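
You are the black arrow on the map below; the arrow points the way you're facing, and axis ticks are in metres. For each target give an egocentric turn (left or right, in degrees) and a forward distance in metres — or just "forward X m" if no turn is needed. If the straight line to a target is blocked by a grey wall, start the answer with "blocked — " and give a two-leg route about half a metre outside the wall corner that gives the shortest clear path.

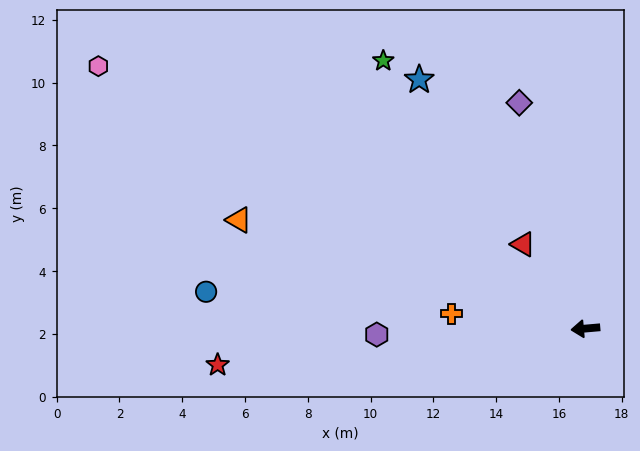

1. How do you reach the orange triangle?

turn right 22°, forward 11.6 m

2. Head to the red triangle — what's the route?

turn right 58°, forward 3.3 m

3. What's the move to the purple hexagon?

turn right 3°, forward 6.6 m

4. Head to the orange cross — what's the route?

turn right 11°, forward 4.3 m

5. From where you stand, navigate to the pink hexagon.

turn right 33°, forward 17.6 m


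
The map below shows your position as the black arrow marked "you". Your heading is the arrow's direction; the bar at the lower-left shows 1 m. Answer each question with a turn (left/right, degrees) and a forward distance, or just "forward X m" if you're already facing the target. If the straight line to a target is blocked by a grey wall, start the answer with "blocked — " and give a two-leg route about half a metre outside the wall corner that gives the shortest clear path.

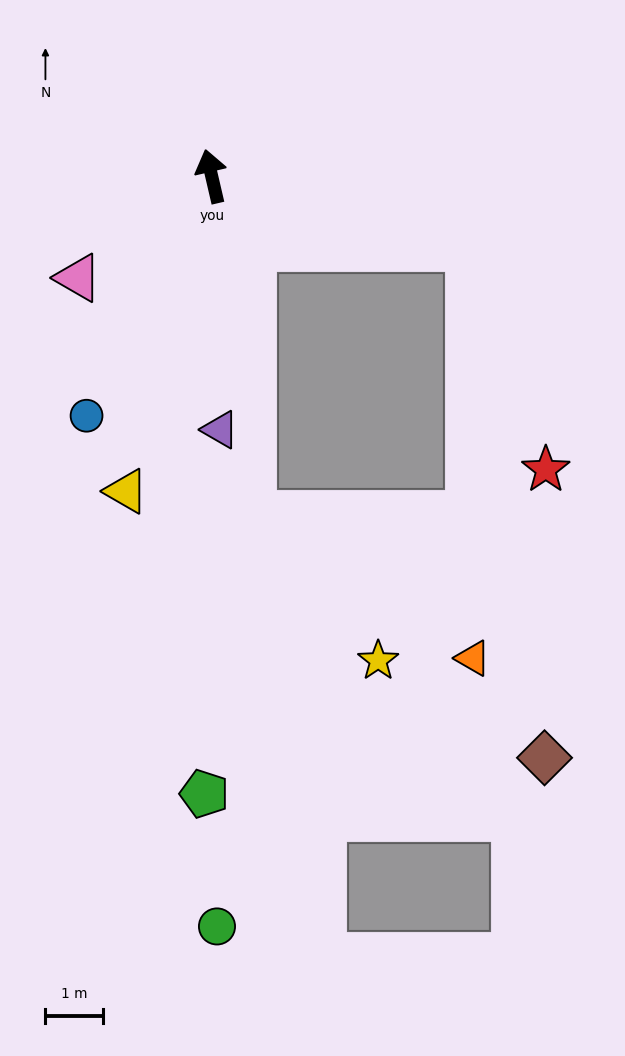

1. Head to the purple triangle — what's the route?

turn left 169°, forward 4.4 m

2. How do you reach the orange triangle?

blocked — turn right 119°, forward 4.7 m, then turn right 74°, forward 7.2 m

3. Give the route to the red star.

blocked — turn right 119°, forward 4.7 m, then turn right 55°, forward 4.1 m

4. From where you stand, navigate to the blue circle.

turn left 139°, forward 4.7 m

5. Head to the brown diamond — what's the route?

blocked — turn right 119°, forward 4.7 m, then turn right 66°, forward 9.0 m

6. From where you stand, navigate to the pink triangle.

turn left 114°, forward 2.9 m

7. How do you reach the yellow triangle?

turn left 152°, forward 5.7 m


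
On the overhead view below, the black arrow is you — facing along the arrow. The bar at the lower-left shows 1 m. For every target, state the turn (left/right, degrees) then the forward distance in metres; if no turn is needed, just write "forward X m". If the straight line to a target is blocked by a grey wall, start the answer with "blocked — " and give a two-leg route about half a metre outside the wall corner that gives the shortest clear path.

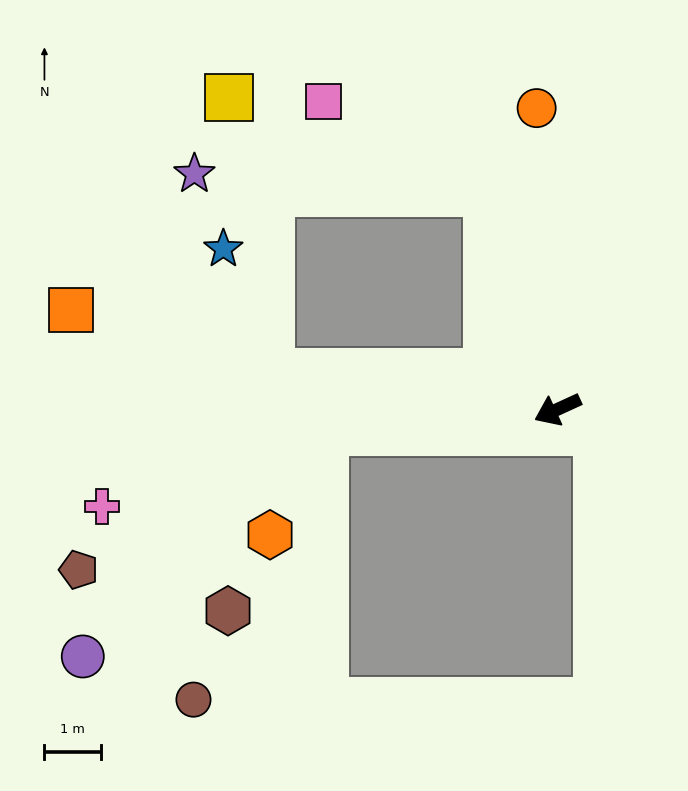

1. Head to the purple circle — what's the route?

blocked — turn right 19°, forward 4.1 m, then turn left 37°, forward 5.8 m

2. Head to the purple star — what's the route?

blocked — turn right 97°, forward 4.0 m, then turn left 69°, forward 5.2 m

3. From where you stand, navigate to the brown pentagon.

blocked — turn right 19°, forward 4.1 m, then turn left 24°, forward 5.0 m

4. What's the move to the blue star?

blocked — turn right 32°, forward 5.1 m, then turn right 62°, forward 2.3 m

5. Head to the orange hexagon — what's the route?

blocked — turn right 19°, forward 4.1 m, then turn left 57°, forward 2.1 m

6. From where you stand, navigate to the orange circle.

turn right 111°, forward 5.3 m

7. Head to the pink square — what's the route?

blocked — turn right 97°, forward 4.0 m, then turn left 43°, forward 3.3 m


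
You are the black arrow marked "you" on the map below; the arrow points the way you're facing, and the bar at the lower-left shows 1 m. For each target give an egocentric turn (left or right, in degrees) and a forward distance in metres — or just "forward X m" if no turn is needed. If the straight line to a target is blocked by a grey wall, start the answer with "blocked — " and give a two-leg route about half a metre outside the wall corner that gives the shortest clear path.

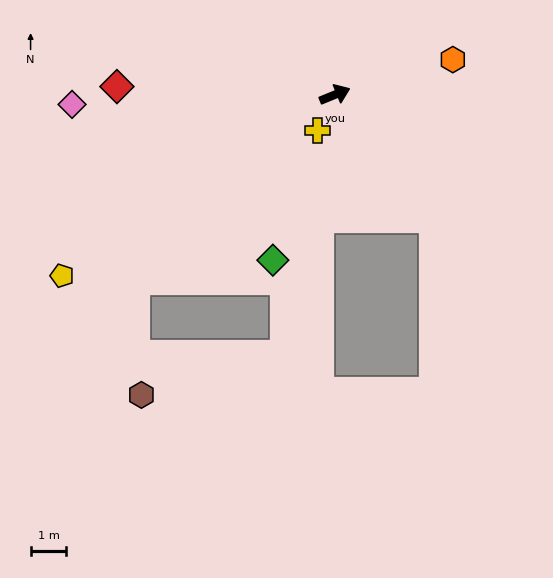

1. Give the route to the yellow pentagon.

turn right 169°, forward 9.2 m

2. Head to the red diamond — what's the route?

turn left 156°, forward 6.1 m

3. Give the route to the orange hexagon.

turn right 6°, forward 3.4 m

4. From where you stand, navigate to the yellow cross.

turn right 138°, forward 1.1 m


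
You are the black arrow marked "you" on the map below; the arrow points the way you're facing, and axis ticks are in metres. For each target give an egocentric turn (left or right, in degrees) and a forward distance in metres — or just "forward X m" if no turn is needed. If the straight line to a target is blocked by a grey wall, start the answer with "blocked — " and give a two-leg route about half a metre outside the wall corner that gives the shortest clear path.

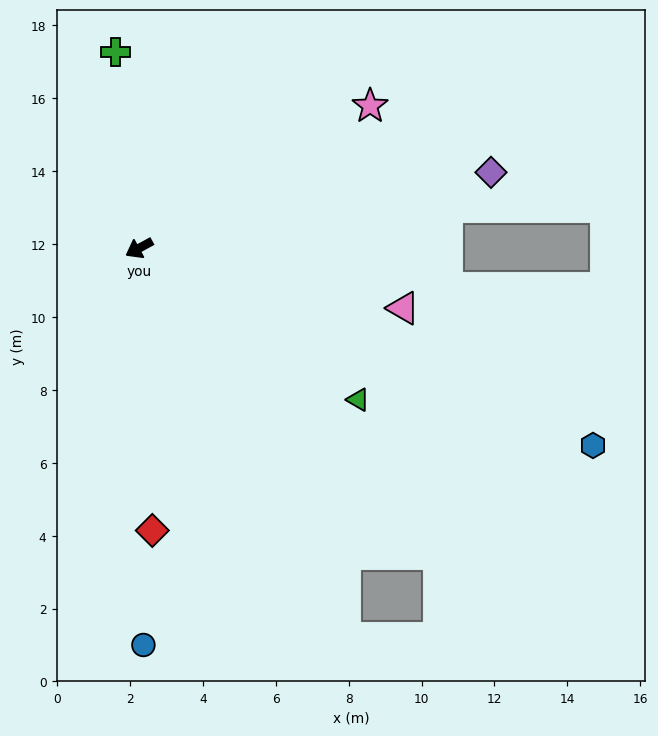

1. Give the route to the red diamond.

turn left 64°, forward 7.8 m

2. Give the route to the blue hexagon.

turn left 128°, forward 13.6 m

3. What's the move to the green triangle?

turn left 117°, forward 7.3 m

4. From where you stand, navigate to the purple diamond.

turn left 163°, forward 9.9 m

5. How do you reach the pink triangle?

turn left 139°, forward 7.4 m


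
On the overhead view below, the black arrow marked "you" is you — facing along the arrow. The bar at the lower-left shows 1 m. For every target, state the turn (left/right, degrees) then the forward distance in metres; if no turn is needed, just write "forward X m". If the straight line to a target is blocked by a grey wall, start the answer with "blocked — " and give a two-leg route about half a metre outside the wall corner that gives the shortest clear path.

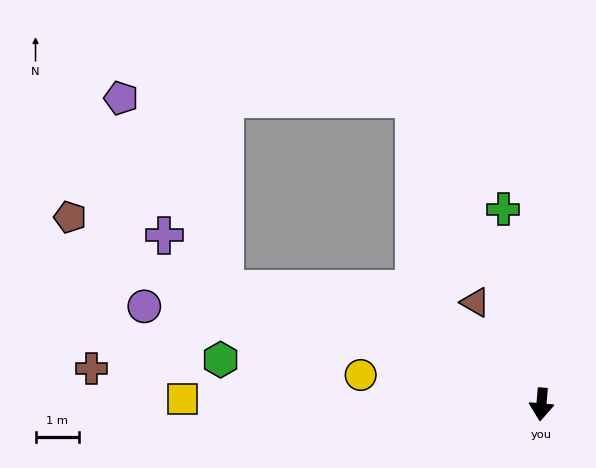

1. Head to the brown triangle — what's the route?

turn right 142°, forward 2.8 m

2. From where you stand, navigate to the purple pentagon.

blocked — turn right 105°, forward 7.7 m, then turn right 41°, forward 4.9 m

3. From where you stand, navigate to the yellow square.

turn right 86°, forward 8.2 m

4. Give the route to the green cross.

turn right 164°, forward 4.5 m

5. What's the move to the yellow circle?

turn right 94°, forward 4.2 m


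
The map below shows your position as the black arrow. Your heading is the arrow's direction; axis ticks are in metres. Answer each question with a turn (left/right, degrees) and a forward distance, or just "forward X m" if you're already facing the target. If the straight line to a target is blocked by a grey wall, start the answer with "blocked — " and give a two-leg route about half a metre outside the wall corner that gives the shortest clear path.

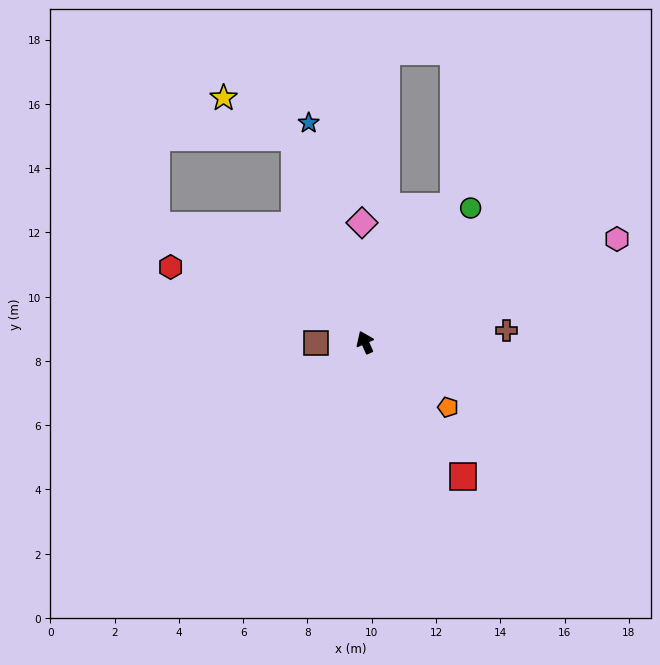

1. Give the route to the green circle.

turn right 62°, forward 5.3 m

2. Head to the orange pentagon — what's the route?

turn right 152°, forward 3.3 m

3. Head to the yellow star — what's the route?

blocked — turn right 5°, forward 6.7 m, then turn left 42°, forward 2.5 m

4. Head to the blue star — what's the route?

turn right 9°, forward 7.0 m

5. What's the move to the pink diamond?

turn right 22°, forward 3.7 m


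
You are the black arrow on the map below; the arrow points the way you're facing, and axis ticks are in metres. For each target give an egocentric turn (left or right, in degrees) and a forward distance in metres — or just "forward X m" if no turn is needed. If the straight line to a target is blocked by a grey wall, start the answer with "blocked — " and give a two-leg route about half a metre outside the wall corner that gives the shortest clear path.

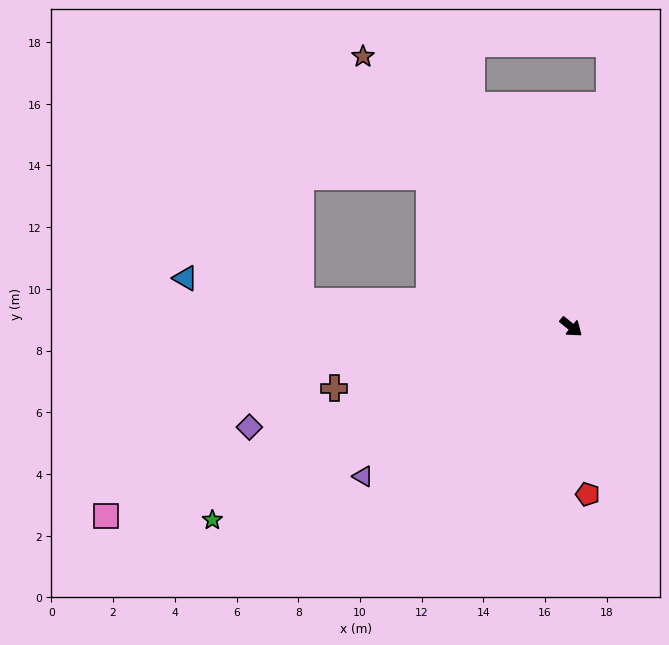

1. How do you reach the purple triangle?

turn right 105°, forward 8.3 m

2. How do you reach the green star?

turn right 113°, forward 13.2 m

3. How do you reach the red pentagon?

turn right 45°, forward 5.5 m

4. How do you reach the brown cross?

turn right 126°, forward 7.9 m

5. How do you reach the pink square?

turn right 119°, forward 16.3 m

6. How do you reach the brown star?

turn left 167°, forward 11.1 m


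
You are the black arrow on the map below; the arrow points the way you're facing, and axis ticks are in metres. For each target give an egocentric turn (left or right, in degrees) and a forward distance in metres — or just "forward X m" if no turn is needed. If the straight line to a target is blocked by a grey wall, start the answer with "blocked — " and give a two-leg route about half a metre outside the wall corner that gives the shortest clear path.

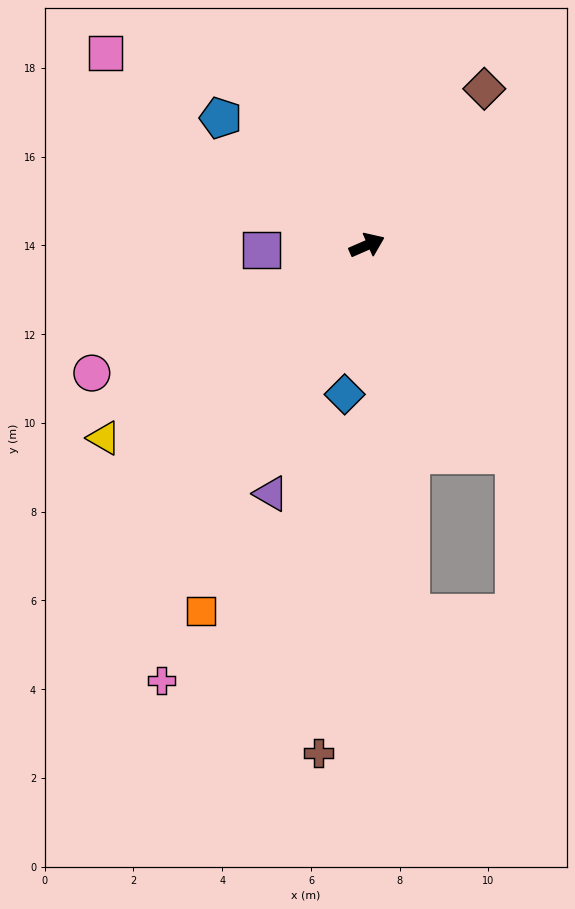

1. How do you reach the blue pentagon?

turn left 115°, forward 4.4 m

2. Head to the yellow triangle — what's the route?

turn right 167°, forward 7.3 m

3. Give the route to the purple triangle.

turn right 135°, forward 6.0 m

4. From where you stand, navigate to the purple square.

turn left 159°, forward 2.4 m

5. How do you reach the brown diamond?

turn left 30°, forward 4.4 m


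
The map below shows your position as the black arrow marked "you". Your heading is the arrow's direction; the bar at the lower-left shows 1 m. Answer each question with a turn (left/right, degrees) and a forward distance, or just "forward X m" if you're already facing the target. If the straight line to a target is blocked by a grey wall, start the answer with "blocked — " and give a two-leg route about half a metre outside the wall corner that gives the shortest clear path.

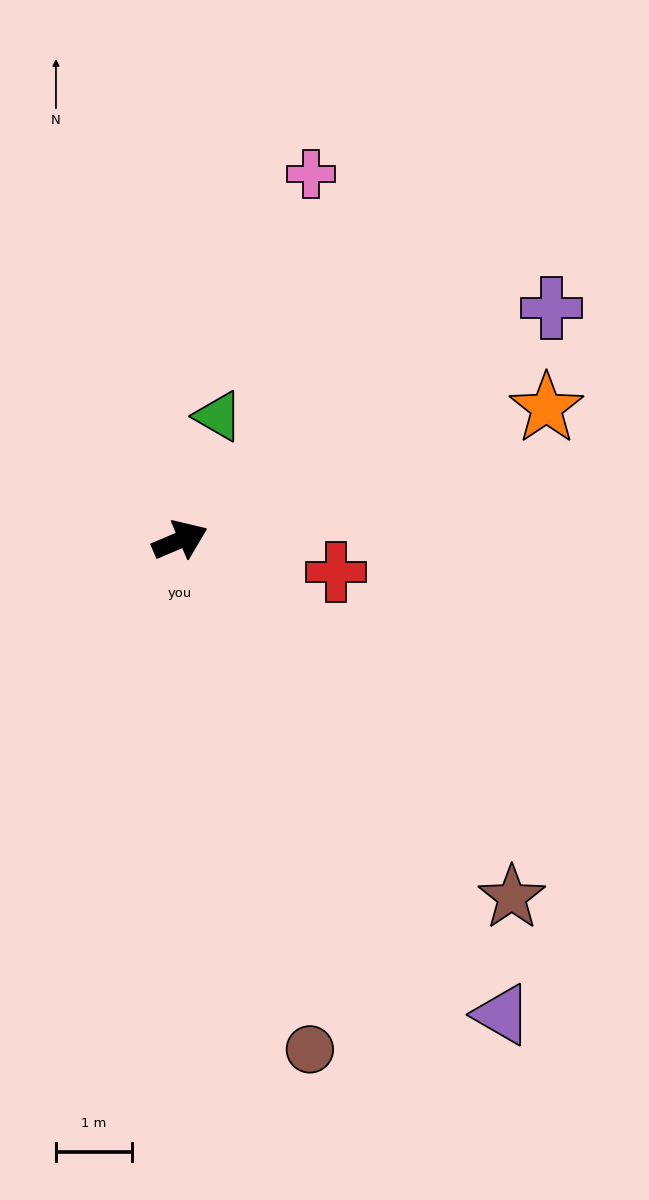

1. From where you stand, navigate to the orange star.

turn right 3°, forward 5.1 m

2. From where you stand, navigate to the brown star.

turn right 70°, forward 6.4 m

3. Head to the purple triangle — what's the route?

turn right 79°, forward 7.6 m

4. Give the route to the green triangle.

turn left 50°, forward 1.7 m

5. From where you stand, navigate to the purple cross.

turn left 9°, forward 5.8 m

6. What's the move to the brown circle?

turn right 99°, forward 6.9 m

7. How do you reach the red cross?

turn right 35°, forward 2.1 m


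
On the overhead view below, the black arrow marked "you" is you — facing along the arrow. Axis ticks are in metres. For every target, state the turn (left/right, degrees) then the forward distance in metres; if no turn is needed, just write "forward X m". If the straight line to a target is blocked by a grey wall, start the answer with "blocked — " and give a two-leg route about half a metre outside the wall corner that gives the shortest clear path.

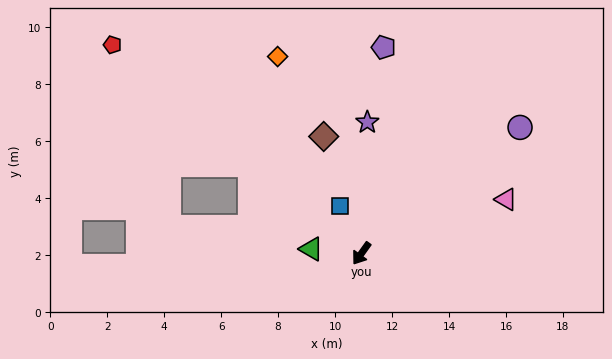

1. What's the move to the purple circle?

turn left 164°, forward 7.1 m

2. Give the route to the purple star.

turn right 147°, forward 4.6 m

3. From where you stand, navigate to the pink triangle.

turn left 146°, forward 5.4 m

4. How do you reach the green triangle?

turn right 59°, forward 1.8 m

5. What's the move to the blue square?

turn right 120°, forward 1.8 m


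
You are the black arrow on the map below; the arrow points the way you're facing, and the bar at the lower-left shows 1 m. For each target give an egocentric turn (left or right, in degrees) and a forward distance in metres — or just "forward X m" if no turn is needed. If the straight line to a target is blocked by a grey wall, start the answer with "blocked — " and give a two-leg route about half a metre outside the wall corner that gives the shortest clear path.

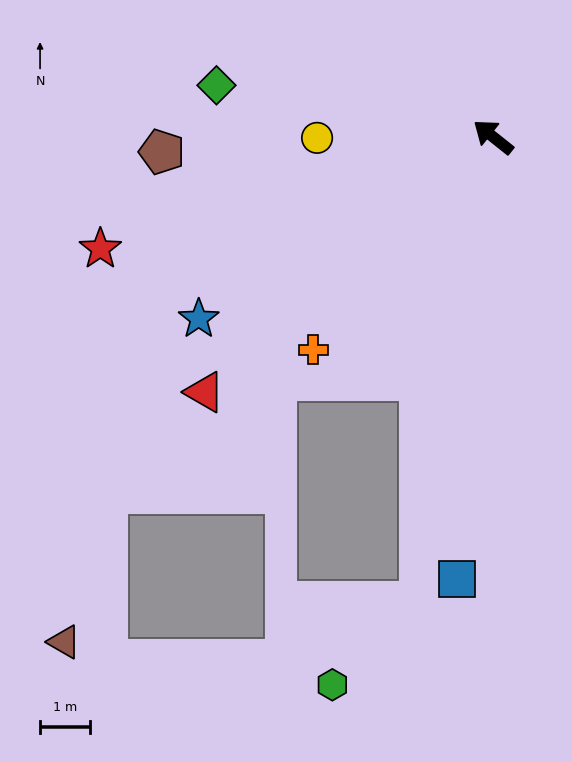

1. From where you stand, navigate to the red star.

turn left 54°, forward 8.2 m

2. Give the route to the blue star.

turn left 70°, forward 6.9 m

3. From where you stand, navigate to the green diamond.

turn left 28°, forward 5.6 m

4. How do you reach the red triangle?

turn left 80°, forward 7.7 m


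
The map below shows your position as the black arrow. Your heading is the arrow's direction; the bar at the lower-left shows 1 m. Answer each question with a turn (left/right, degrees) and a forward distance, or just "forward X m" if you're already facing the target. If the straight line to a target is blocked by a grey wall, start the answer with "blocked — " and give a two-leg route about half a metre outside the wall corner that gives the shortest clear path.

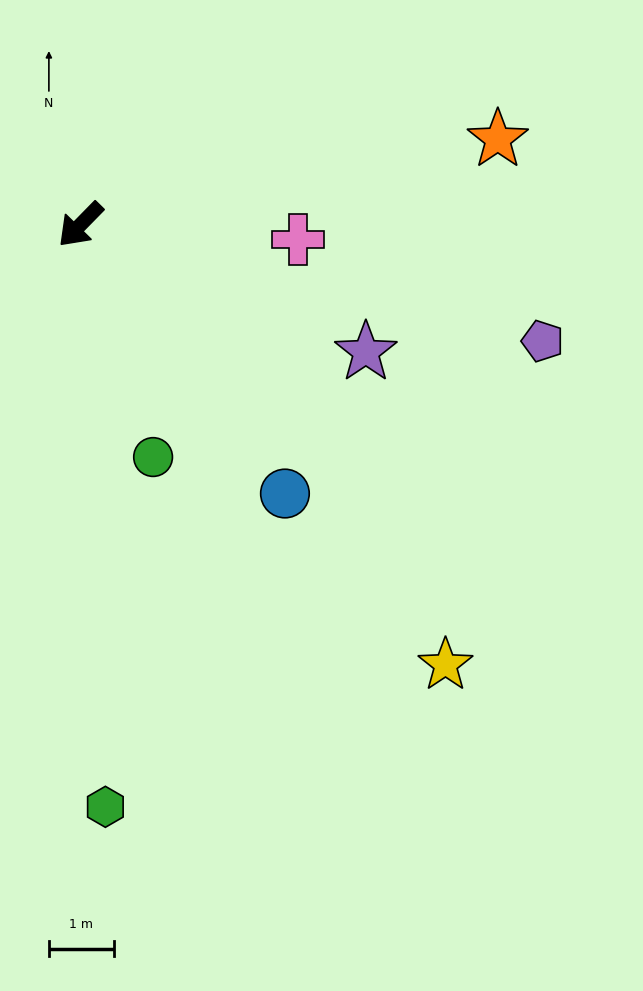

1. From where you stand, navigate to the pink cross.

turn left 131°, forward 3.4 m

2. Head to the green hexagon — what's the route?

turn left 47°, forward 9.0 m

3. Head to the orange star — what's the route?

turn left 146°, forward 6.6 m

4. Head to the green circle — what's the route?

turn left 62°, forward 3.8 m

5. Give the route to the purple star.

turn left 110°, forward 4.8 m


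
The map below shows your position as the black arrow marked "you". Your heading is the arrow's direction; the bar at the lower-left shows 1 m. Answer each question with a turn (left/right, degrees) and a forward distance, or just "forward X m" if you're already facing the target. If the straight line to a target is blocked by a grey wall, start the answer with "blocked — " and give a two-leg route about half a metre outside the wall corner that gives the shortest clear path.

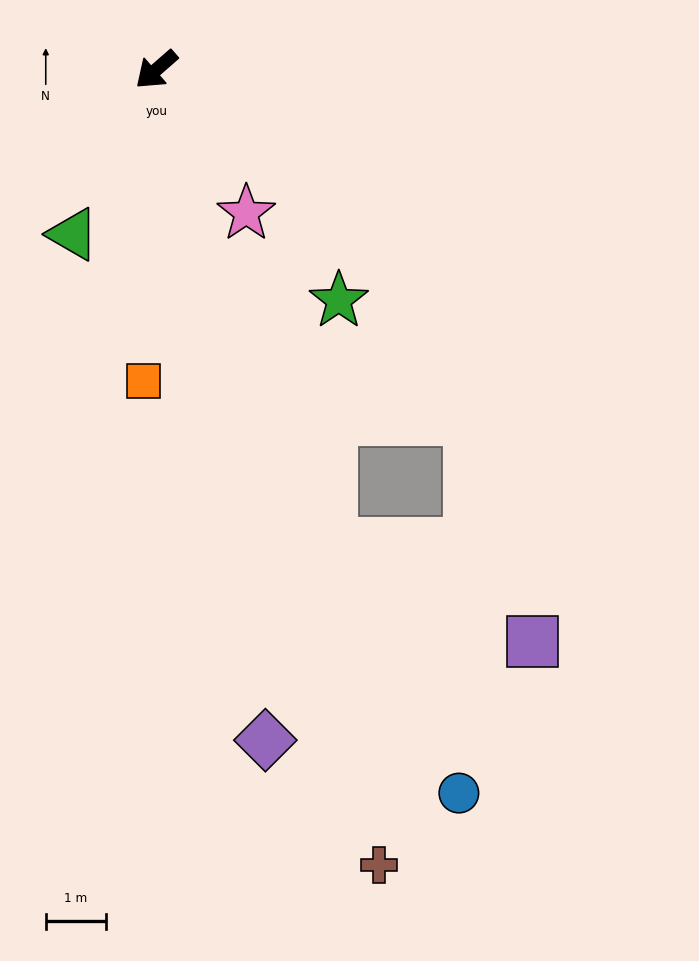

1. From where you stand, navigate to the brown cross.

turn left 64°, forward 13.7 m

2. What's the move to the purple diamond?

turn left 58°, forward 11.3 m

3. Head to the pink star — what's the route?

turn left 81°, forward 2.8 m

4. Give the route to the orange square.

turn left 46°, forward 5.2 m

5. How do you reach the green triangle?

turn left 22°, forward 3.1 m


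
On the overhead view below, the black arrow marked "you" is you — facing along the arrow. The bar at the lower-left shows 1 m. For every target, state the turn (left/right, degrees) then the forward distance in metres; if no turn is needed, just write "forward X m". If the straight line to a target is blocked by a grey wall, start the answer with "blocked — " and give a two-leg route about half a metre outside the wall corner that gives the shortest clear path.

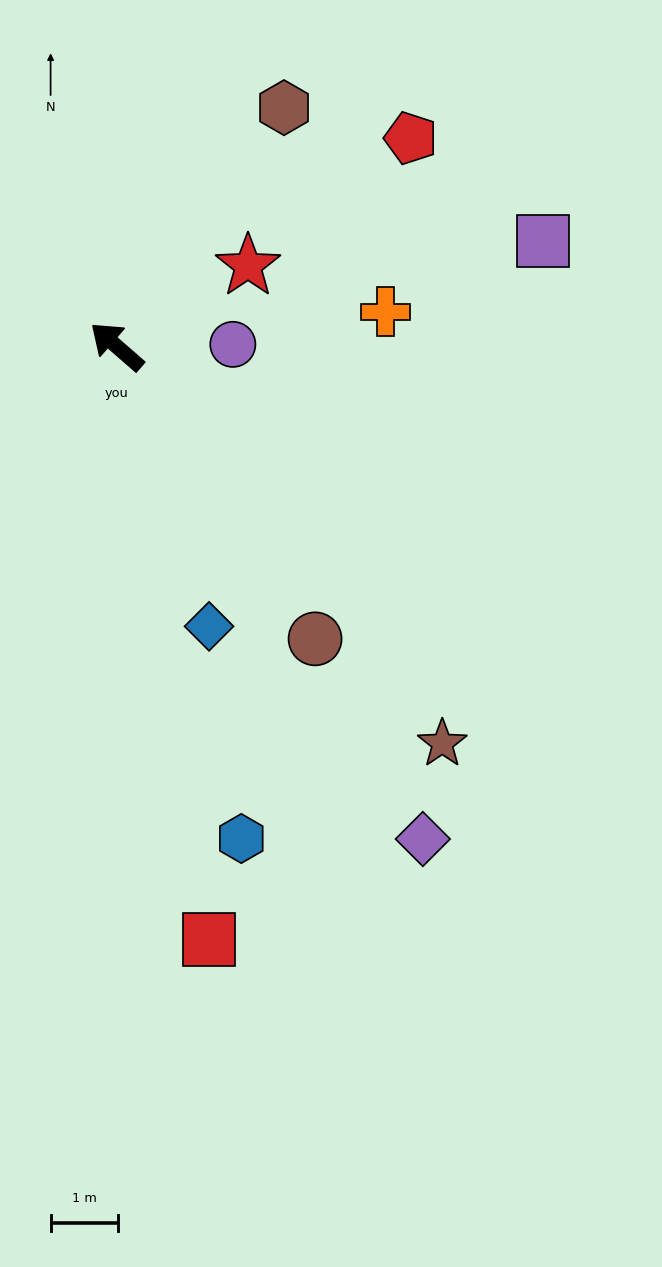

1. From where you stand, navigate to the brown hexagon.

turn right 84°, forward 4.3 m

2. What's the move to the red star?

turn right 107°, forward 2.3 m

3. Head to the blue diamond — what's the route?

turn left 149°, forward 4.4 m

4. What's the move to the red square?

turn left 140°, forward 8.9 m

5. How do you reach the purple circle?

turn right 138°, forward 1.7 m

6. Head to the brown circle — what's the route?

turn left 165°, forward 5.3 m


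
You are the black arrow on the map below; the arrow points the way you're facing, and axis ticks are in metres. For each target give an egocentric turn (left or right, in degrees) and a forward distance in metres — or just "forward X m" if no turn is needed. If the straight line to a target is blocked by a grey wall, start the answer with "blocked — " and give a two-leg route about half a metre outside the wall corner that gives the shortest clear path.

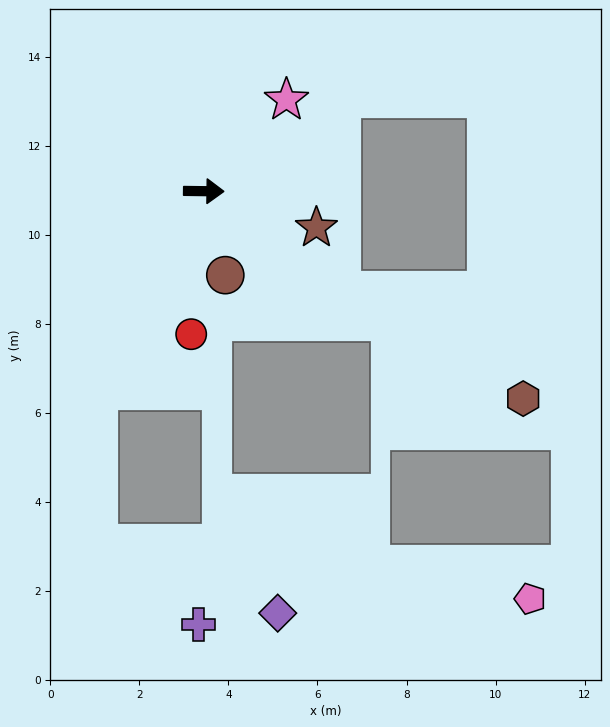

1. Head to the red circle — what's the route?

turn right 94°, forward 3.2 m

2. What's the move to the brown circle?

turn right 75°, forward 1.9 m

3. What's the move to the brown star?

turn right 17°, forward 2.7 m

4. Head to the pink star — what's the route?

turn left 49°, forward 2.8 m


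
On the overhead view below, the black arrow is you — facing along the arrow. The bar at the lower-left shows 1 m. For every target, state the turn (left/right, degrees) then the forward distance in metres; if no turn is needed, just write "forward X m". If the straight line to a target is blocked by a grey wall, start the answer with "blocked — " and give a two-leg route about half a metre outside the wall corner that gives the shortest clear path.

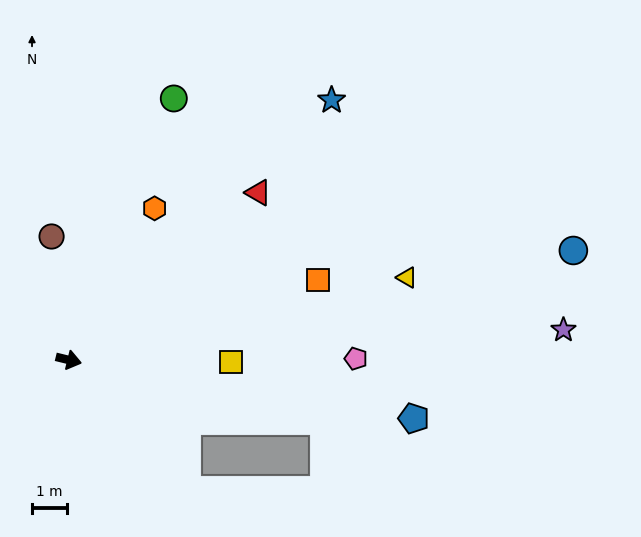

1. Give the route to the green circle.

turn left 82°, forward 8.0 m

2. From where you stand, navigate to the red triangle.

turn left 55°, forward 7.2 m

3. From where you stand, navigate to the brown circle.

turn left 112°, forward 3.6 m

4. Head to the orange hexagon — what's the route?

turn left 74°, forward 5.0 m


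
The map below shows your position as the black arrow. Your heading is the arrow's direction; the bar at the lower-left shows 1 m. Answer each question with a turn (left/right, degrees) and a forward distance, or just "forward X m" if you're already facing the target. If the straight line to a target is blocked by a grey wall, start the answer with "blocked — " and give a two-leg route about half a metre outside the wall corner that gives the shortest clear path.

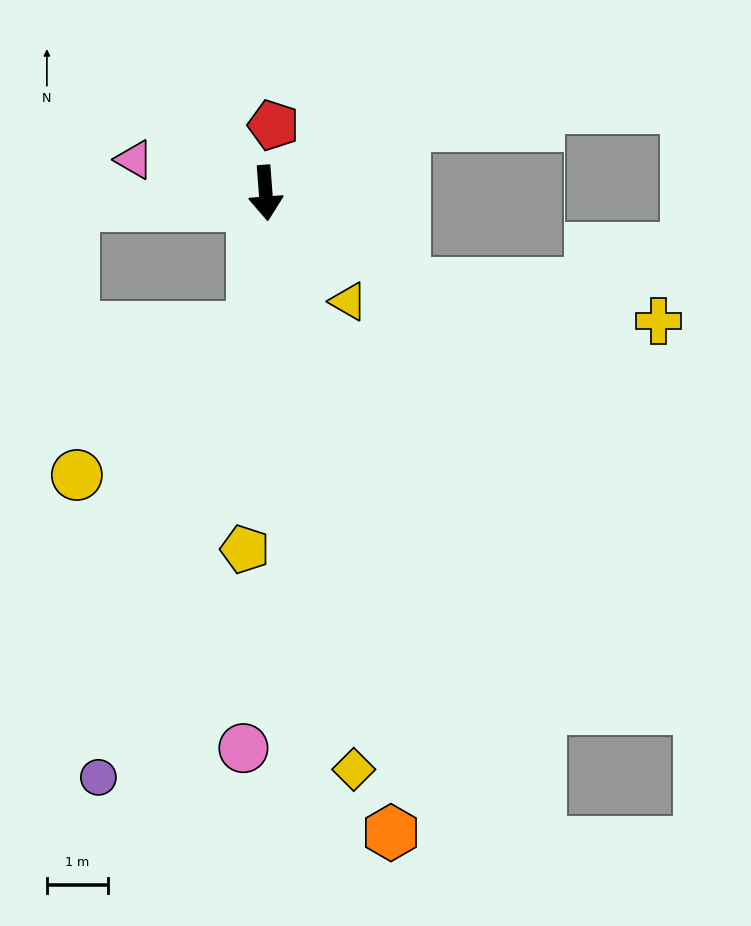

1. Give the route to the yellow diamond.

turn left 4°, forward 9.5 m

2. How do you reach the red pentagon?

turn left 169°, forward 1.1 m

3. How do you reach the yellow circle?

blocked — turn right 10°, forward 2.2 m, then turn right 44°, forward 3.7 m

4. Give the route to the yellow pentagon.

turn right 8°, forward 5.8 m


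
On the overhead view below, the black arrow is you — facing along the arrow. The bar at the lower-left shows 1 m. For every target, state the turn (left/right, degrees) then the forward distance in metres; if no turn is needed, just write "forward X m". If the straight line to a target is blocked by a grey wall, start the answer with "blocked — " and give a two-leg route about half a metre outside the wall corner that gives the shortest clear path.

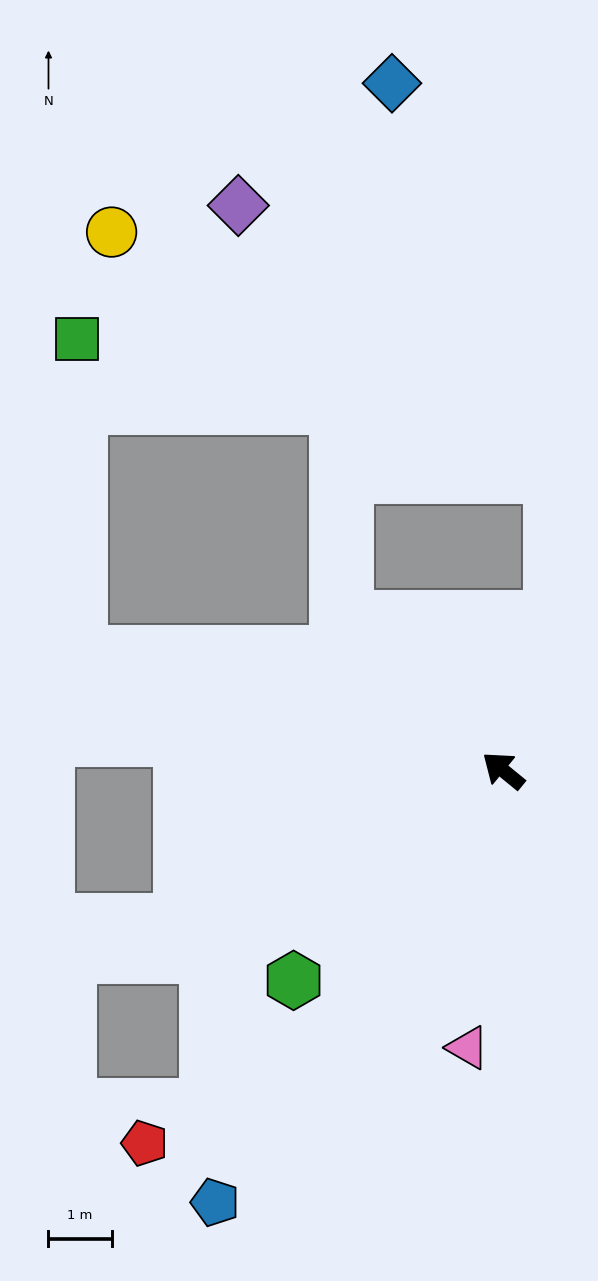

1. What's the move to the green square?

blocked — turn left 24°, forward 6.9 m, then turn right 74°, forward 5.0 m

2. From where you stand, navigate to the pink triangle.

turn left 122°, forward 4.4 m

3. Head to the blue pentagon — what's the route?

turn left 96°, forward 8.2 m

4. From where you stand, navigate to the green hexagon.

turn left 84°, forward 4.7 m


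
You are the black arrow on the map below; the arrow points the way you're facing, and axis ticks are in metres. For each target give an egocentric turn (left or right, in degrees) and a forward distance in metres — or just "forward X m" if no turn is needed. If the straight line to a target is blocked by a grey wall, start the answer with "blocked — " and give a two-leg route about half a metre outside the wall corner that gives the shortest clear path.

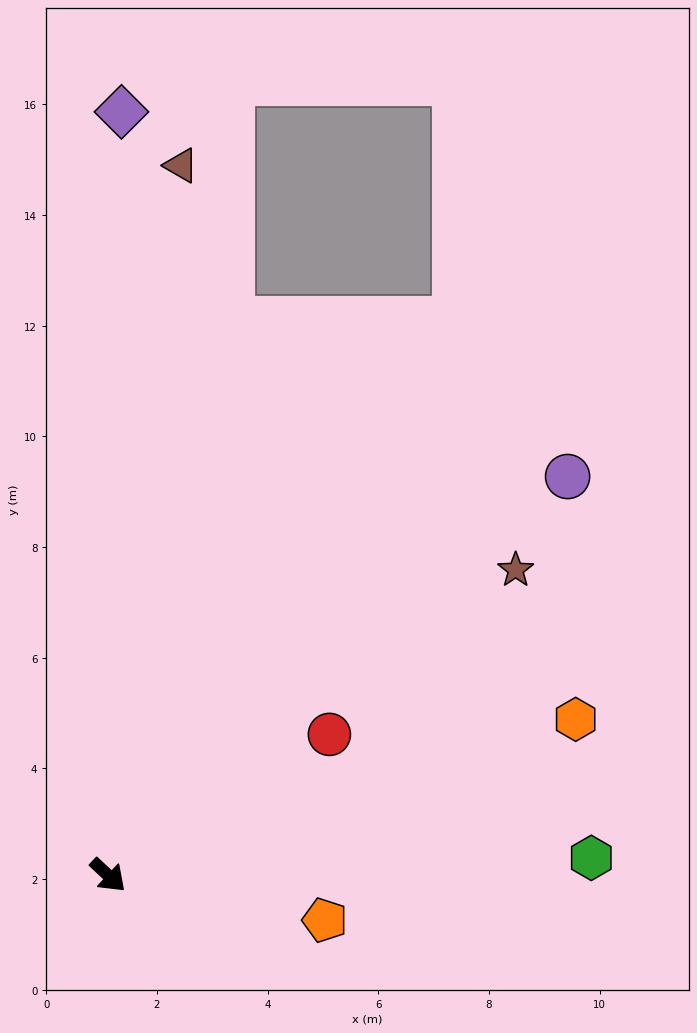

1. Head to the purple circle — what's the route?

turn left 84°, forward 11.0 m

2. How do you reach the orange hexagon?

turn left 62°, forward 8.9 m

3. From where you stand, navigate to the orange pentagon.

turn left 31°, forward 4.0 m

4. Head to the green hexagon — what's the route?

turn left 45°, forward 8.7 m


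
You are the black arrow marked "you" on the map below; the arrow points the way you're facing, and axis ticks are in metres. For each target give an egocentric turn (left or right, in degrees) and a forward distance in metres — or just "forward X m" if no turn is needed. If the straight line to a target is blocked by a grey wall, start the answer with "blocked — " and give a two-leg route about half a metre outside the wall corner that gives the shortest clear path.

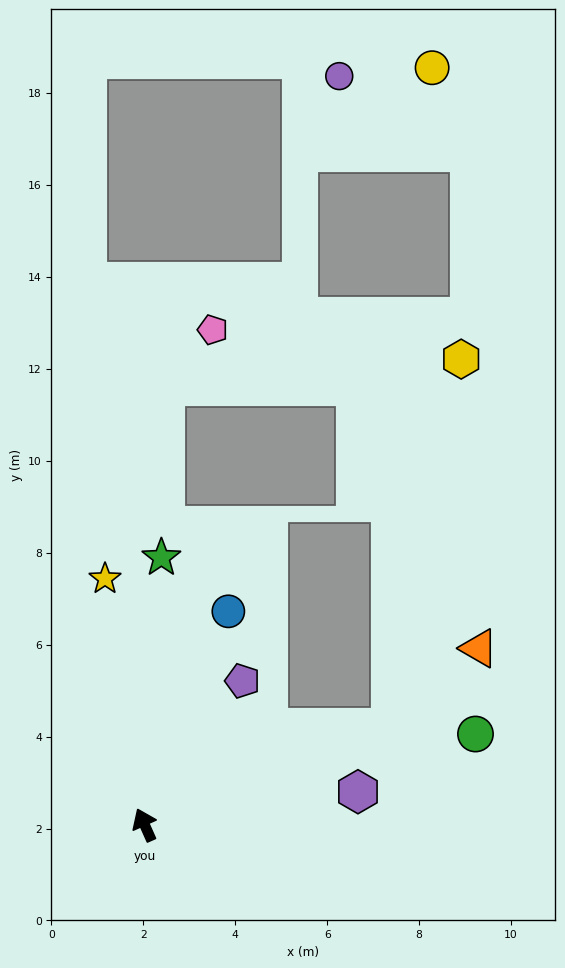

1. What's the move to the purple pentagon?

turn right 58°, forward 3.8 m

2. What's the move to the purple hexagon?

turn right 105°, forward 4.7 m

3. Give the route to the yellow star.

turn right 15°, forward 5.4 m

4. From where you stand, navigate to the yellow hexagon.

blocked — turn right 92°, forward 5.7 m, then turn left 57°, forward 8.2 m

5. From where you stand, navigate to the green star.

turn right 28°, forward 5.8 m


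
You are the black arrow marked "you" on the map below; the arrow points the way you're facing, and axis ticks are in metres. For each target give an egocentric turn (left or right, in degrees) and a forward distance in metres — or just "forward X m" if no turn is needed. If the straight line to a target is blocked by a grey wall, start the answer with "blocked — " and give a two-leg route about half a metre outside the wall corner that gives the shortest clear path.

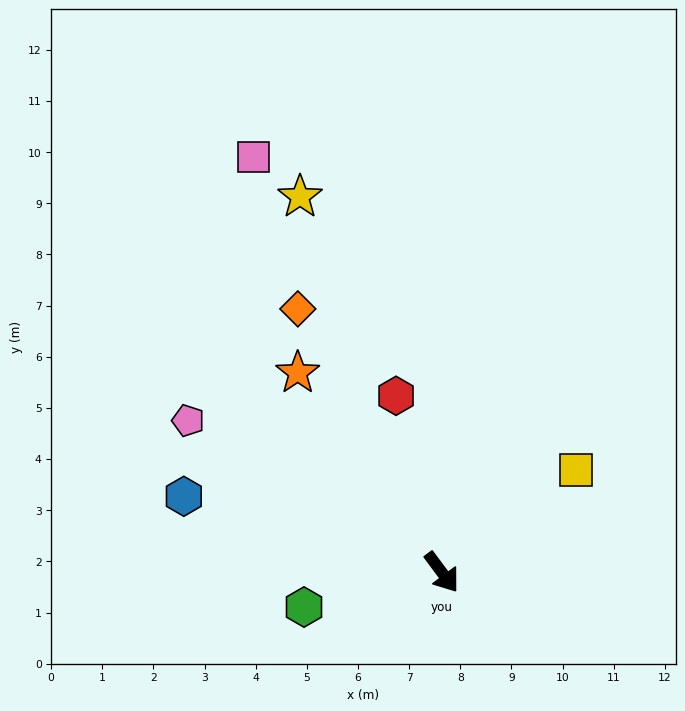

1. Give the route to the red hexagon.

turn left 158°, forward 3.6 m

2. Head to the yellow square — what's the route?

turn left 91°, forward 3.3 m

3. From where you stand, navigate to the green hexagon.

turn right 112°, forward 2.8 m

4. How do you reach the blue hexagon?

turn right 143°, forward 5.3 m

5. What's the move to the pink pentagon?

turn right 158°, forward 5.8 m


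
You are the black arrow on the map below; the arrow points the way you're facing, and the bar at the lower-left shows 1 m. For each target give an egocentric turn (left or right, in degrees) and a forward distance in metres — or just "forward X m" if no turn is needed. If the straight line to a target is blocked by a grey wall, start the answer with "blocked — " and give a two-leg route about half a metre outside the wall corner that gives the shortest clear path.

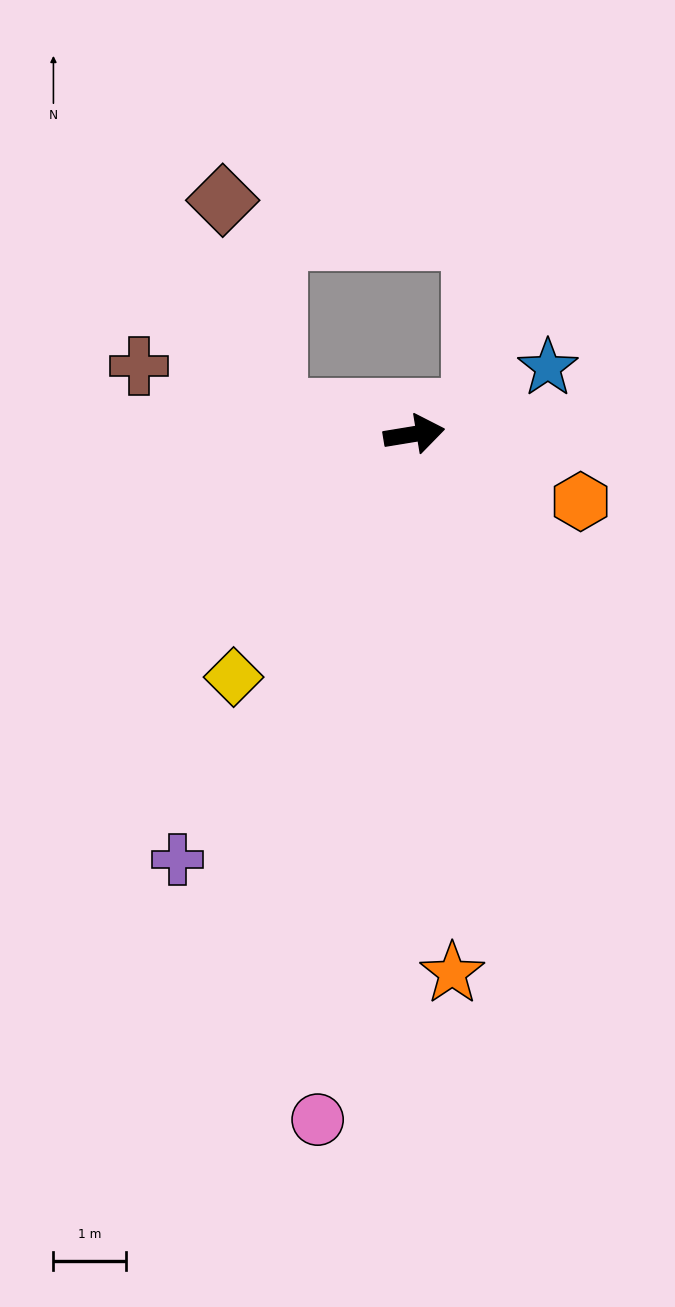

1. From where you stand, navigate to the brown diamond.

blocked — turn left 161°, forward 1.9 m, then turn right 66°, forward 3.0 m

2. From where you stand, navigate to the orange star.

turn right 95°, forward 7.4 m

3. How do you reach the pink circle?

turn right 107°, forward 9.5 m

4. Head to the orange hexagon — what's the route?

turn right 31°, forward 2.5 m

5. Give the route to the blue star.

turn left 17°, forward 2.0 m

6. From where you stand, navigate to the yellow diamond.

turn right 136°, forward 4.2 m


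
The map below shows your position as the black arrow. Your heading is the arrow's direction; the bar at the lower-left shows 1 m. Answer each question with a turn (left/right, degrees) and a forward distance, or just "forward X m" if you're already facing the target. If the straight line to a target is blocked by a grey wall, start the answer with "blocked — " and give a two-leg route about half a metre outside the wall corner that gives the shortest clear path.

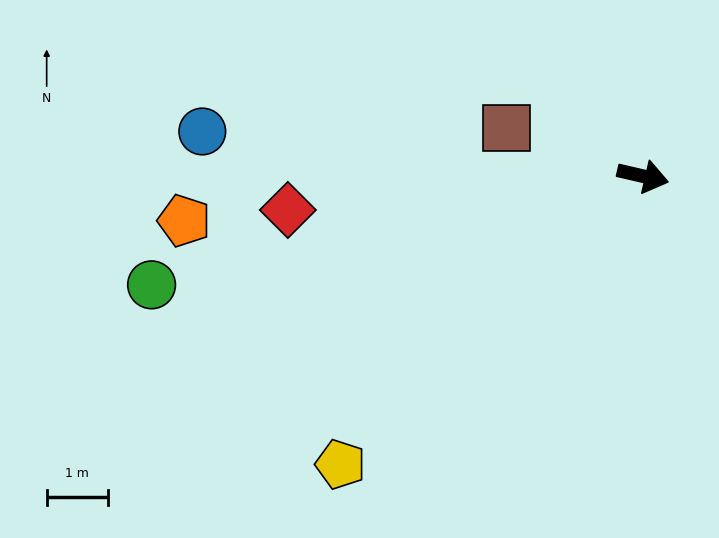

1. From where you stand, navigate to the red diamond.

turn right 162°, forward 5.8 m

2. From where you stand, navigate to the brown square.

turn left 174°, forward 2.4 m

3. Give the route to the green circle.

turn right 154°, forward 8.2 m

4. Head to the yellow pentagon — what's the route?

turn right 123°, forward 6.8 m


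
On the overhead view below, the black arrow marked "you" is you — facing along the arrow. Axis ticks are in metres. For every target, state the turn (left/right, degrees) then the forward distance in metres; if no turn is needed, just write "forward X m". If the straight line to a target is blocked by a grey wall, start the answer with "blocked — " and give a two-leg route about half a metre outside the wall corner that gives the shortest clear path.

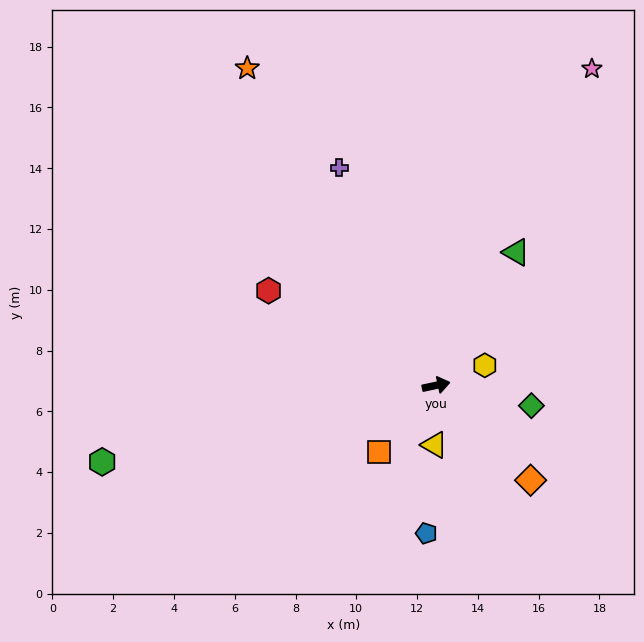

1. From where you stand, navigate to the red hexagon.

turn left 138°, forward 6.3 m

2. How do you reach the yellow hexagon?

turn left 10°, forward 1.7 m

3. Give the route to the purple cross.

turn left 102°, forward 7.8 m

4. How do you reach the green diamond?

turn right 24°, forward 3.2 m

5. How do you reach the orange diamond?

turn right 57°, forward 4.4 m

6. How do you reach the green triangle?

turn left 47°, forward 5.1 m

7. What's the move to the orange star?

turn left 109°, forward 12.1 m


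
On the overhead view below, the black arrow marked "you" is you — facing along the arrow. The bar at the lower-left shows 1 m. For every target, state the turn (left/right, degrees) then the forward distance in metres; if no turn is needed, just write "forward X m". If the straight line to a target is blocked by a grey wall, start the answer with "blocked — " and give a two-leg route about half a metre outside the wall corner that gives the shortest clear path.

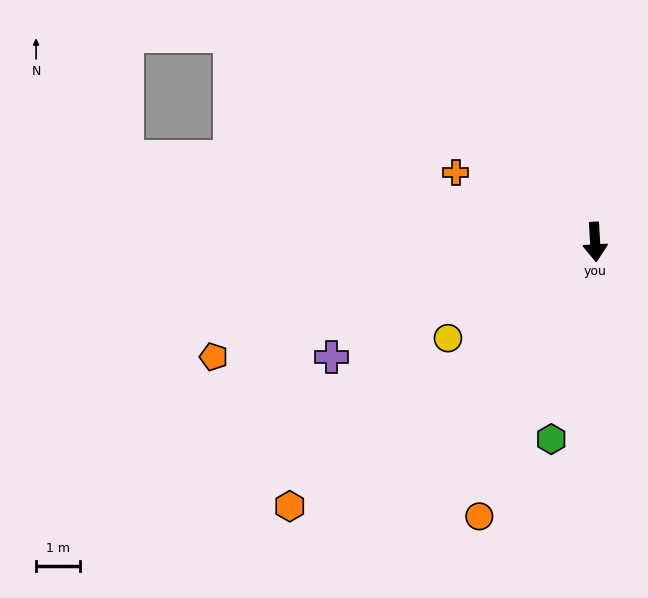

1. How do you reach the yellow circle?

turn right 60°, forward 4.0 m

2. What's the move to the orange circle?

turn right 26°, forward 6.8 m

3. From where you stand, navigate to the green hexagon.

turn right 16°, forward 4.6 m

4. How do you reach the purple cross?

turn right 70°, forward 6.6 m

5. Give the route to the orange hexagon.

turn right 52°, forward 9.3 m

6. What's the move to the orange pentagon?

turn right 77°, forward 9.2 m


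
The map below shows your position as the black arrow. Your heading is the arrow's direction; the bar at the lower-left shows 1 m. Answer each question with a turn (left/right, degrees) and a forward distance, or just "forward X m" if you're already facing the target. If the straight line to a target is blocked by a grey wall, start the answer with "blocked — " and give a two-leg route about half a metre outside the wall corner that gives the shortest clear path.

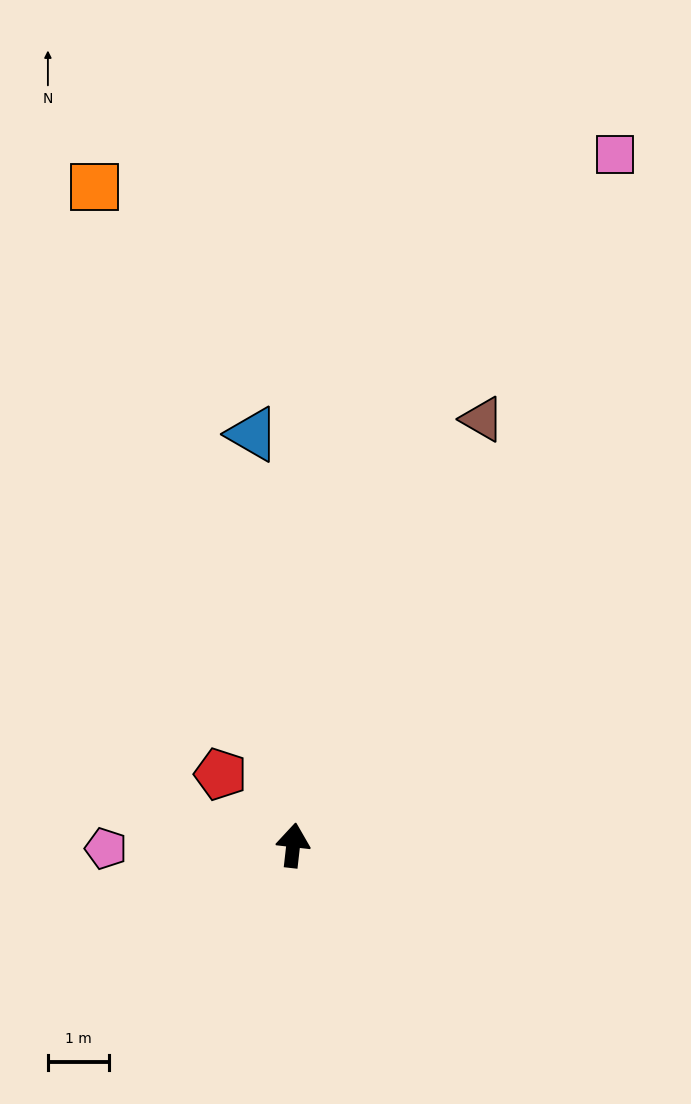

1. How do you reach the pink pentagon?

turn left 97°, forward 3.1 m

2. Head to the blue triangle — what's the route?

turn left 12°, forward 6.7 m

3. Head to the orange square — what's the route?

turn left 23°, forward 11.2 m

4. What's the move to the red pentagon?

turn left 52°, forward 1.7 m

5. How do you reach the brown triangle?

turn right 17°, forward 7.6 m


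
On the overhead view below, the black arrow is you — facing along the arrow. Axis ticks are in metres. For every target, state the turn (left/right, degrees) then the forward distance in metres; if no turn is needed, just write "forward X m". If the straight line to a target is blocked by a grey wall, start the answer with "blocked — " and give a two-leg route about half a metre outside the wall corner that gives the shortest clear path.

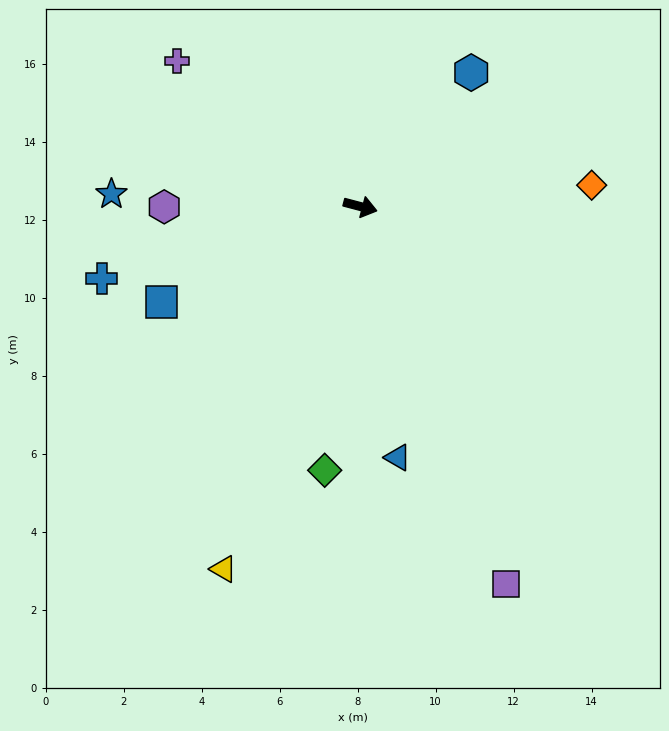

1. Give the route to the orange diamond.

turn left 20°, forward 6.0 m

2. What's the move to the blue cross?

turn right 150°, forward 6.9 m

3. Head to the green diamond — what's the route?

turn right 83°, forward 6.8 m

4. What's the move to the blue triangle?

turn right 67°, forward 6.5 m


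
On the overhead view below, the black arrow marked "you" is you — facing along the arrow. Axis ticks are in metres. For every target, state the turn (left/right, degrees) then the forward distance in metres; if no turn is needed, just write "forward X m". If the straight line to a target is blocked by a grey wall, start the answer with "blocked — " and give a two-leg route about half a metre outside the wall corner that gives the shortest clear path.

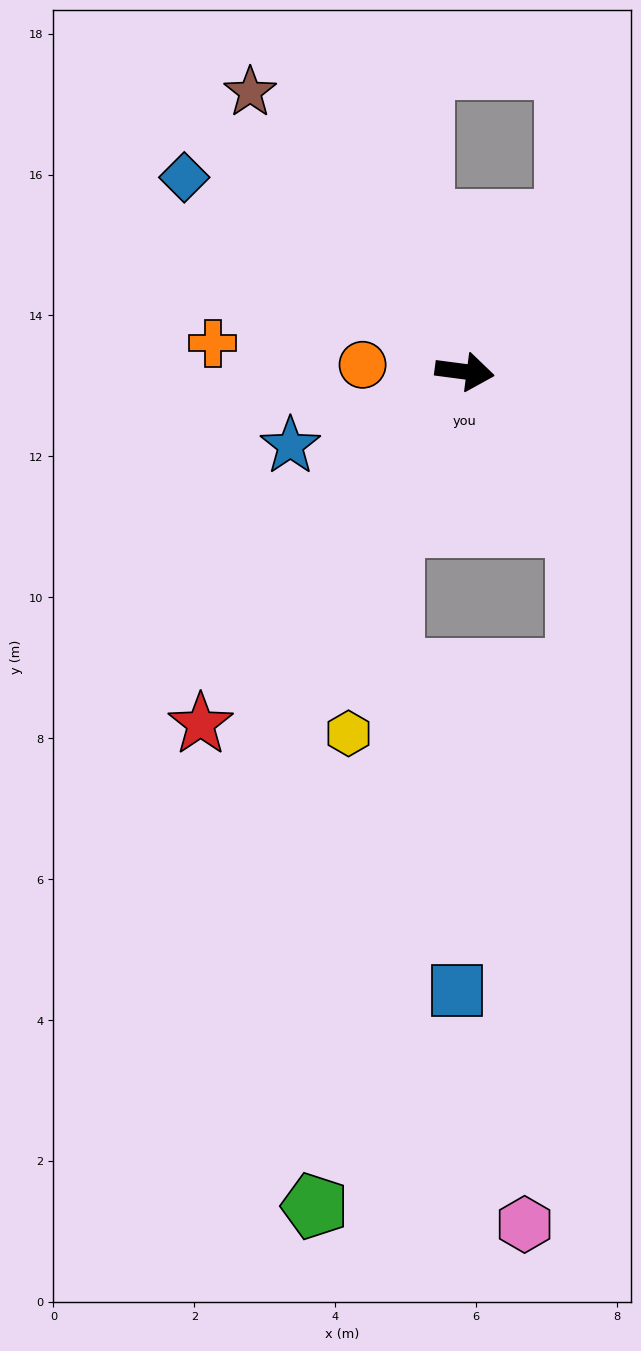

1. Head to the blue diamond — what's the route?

turn left 153°, forward 4.8 m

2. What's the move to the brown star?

turn left 135°, forward 5.0 m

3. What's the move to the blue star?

turn right 149°, forward 2.7 m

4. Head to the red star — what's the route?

turn right 119°, forward 6.2 m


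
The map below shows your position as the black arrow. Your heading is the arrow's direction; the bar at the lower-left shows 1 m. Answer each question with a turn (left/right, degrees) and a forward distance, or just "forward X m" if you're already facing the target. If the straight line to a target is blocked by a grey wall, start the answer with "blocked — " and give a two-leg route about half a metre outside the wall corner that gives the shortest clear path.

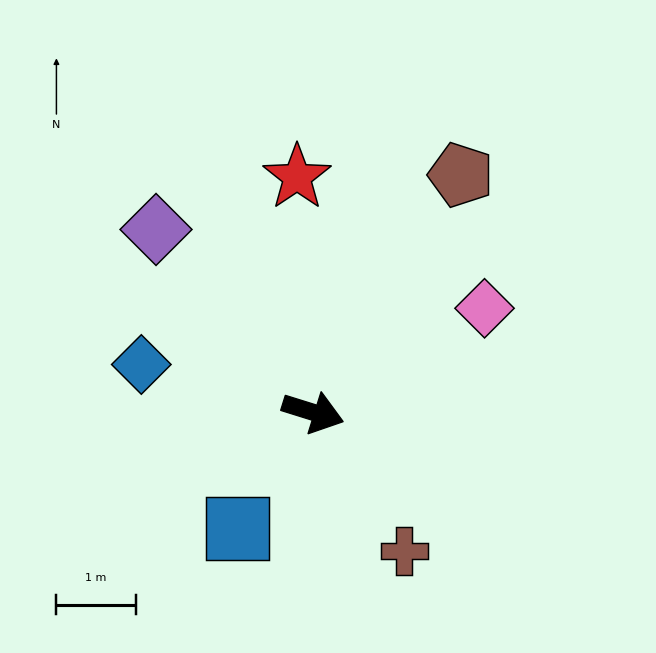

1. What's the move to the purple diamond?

turn left 148°, forward 3.0 m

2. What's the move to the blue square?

turn right 106°, forward 1.7 m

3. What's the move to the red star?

turn left 111°, forward 3.0 m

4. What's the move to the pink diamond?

turn left 49°, forward 2.5 m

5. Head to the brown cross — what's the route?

turn right 39°, forward 2.1 m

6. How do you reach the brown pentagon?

turn left 75°, forward 3.5 m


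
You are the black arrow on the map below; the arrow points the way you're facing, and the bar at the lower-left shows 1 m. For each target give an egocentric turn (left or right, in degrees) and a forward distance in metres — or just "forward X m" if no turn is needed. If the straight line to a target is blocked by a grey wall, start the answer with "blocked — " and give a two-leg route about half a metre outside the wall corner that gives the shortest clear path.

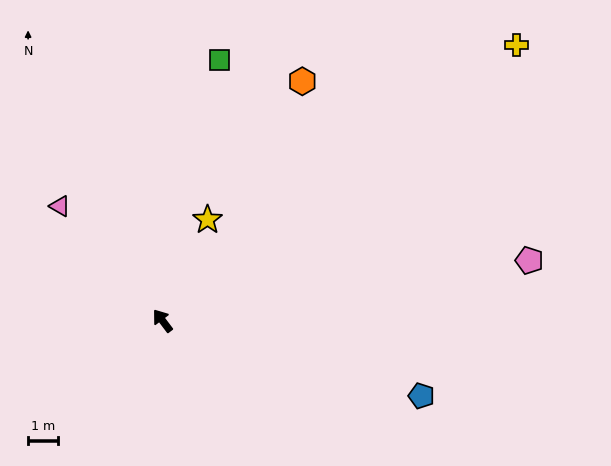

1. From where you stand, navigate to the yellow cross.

turn right 89°, forward 15.0 m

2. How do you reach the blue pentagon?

turn right 143°, forward 9.0 m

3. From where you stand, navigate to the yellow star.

turn right 61°, forward 3.7 m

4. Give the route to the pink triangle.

turn left 5°, forward 5.1 m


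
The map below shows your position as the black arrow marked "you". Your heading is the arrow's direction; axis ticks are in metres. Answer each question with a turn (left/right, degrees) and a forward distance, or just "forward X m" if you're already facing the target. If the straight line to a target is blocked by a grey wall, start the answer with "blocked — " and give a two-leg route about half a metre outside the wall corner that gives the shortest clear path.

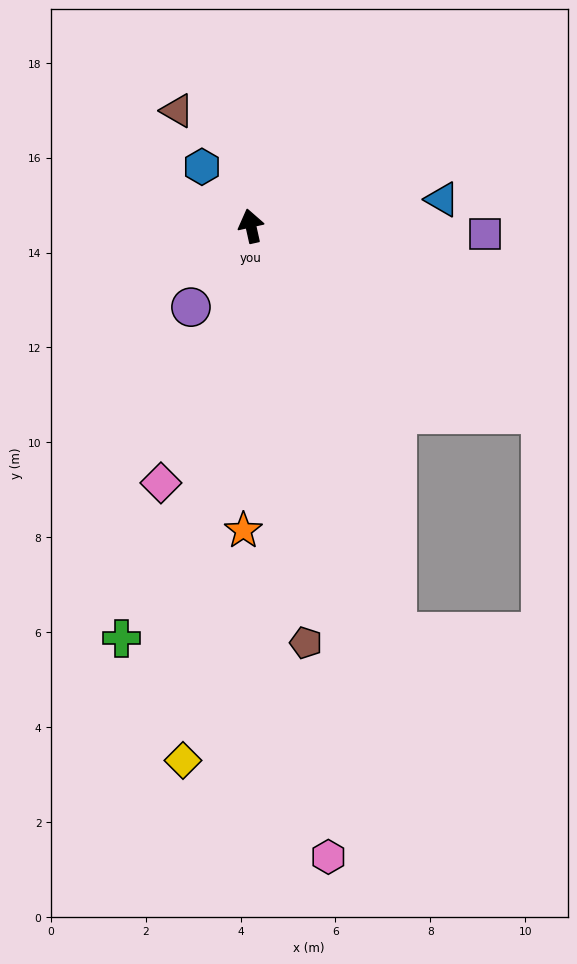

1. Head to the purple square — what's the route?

turn right 104°, forward 4.9 m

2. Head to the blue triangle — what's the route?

turn right 95°, forward 4.1 m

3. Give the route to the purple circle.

turn left 131°, forward 2.1 m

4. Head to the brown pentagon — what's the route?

turn left 175°, forward 8.9 m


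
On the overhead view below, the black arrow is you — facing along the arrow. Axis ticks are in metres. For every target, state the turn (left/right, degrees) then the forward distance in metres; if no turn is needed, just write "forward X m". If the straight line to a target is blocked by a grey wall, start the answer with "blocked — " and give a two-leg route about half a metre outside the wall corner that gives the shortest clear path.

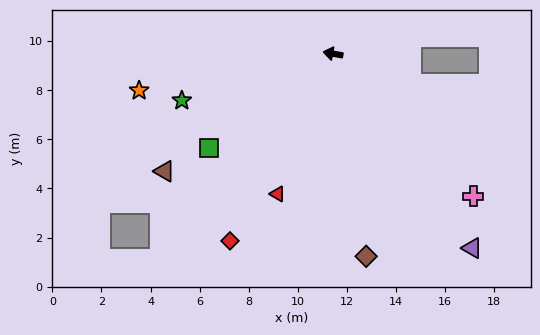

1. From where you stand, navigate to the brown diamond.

turn left 109°, forward 8.4 m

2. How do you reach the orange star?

turn left 21°, forward 8.0 m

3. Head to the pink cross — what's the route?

turn left 145°, forward 8.1 m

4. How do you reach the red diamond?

turn left 71°, forward 8.7 m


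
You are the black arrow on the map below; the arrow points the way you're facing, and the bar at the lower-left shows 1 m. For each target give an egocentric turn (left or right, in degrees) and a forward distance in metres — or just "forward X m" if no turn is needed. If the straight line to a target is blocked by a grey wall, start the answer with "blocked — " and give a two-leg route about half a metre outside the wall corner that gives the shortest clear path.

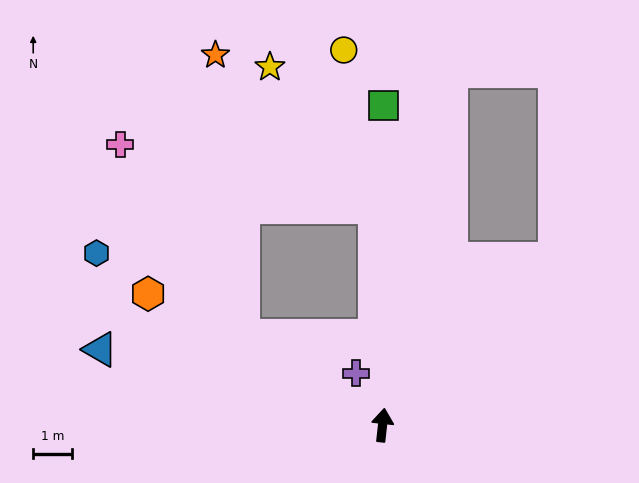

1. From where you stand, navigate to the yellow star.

blocked — turn left 8°, forward 5.6 m, then turn left 35°, forward 4.5 m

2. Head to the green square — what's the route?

turn left 6°, forward 8.2 m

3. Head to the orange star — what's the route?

blocked — turn left 8°, forward 5.6 m, then turn left 45°, forward 5.6 m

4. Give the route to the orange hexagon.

turn left 67°, forward 6.9 m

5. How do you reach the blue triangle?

turn left 81°, forward 7.5 m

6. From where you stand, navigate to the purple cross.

turn left 34°, forward 1.5 m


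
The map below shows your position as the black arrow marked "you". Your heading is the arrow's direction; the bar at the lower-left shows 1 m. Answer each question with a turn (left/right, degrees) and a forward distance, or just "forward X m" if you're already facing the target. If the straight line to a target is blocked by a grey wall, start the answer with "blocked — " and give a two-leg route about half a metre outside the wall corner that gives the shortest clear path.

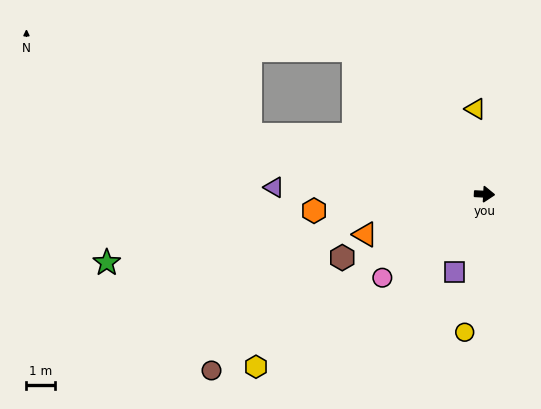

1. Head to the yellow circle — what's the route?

turn right 95°, forward 5.0 m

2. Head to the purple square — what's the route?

turn right 108°, forward 3.0 m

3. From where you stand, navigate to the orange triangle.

turn right 158°, forward 4.5 m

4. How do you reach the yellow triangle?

turn left 99°, forward 3.1 m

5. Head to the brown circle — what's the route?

turn right 144°, forward 11.6 m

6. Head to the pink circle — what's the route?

turn right 138°, forward 4.7 m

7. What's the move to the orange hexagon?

turn right 172°, forward 6.1 m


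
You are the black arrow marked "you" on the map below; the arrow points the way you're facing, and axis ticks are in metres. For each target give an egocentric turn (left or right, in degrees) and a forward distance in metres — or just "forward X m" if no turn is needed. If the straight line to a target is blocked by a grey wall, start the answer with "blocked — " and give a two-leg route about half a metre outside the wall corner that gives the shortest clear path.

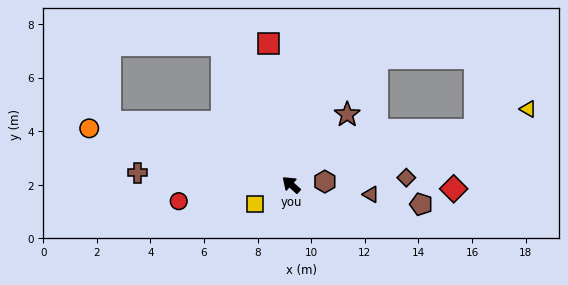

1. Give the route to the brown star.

turn right 87°, forward 3.4 m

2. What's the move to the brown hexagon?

turn right 133°, forward 1.3 m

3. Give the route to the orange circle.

turn left 26°, forward 7.8 m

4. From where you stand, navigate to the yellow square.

turn left 69°, forward 1.5 m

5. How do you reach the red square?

turn right 39°, forward 5.3 m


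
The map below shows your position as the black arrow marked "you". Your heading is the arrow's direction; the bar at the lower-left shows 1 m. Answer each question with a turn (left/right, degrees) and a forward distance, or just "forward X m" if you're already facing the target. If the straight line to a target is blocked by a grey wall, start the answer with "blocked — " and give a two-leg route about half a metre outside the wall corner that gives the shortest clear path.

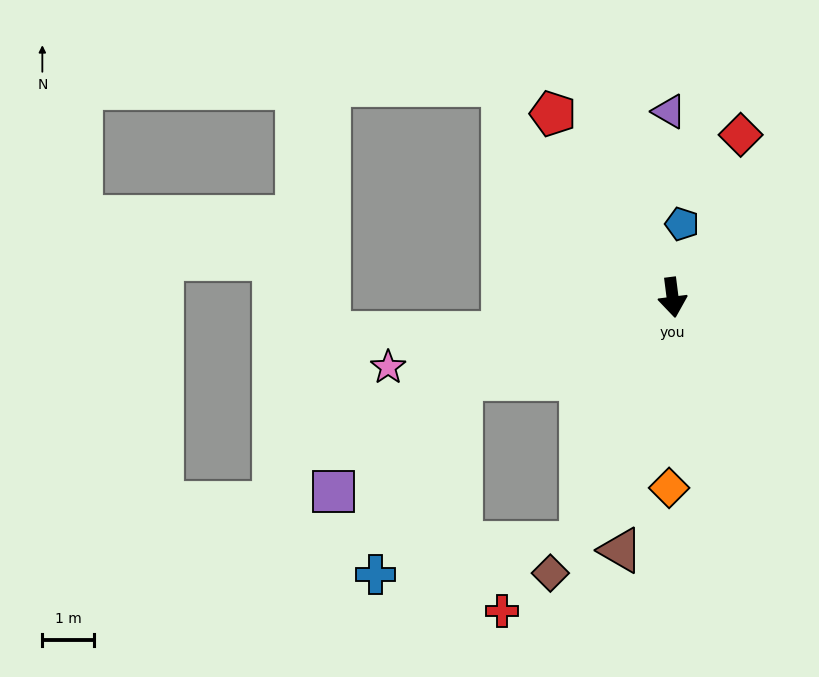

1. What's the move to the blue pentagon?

turn left 165°, forward 1.4 m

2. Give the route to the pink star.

turn right 83°, forward 5.6 m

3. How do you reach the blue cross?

blocked — turn right 76°, forward 4.4 m, then turn left 45°, forward 4.1 m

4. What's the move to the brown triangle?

turn right 19°, forward 5.0 m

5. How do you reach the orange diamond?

turn right 8°, forward 3.7 m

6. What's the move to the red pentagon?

turn right 154°, forward 4.2 m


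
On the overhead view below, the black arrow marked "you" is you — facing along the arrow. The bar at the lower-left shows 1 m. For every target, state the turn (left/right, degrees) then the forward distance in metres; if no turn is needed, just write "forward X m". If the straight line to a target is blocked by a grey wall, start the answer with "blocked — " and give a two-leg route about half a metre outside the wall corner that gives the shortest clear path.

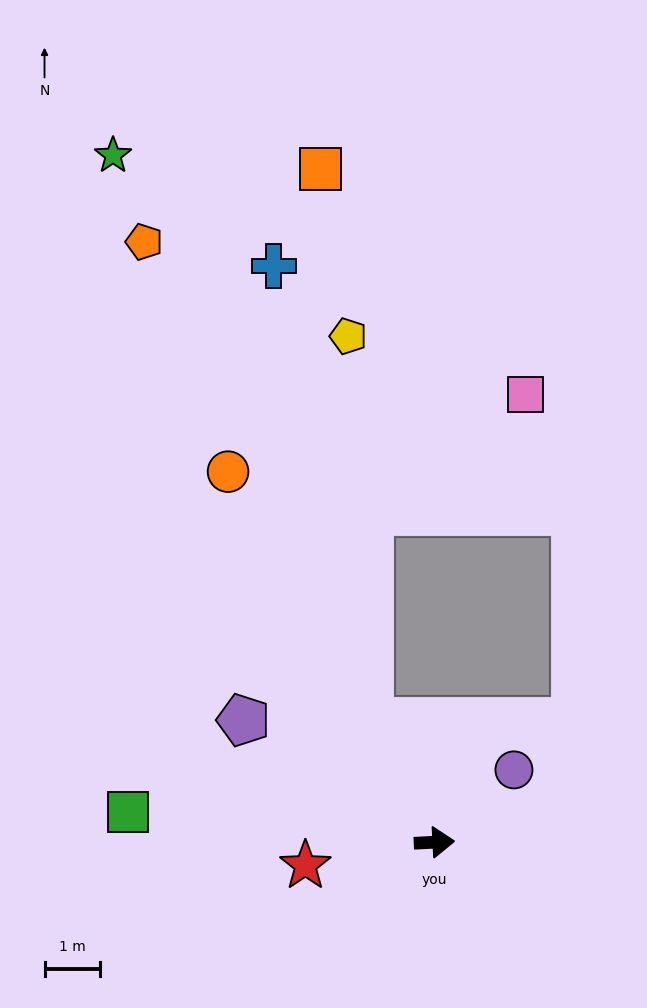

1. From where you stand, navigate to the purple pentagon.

turn left 145°, forward 4.1 m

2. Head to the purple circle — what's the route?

turn left 39°, forward 1.9 m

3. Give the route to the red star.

turn right 173°, forward 2.4 m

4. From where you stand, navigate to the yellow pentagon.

blocked — turn left 115°, forward 2.5 m, then turn right 25°, forward 6.9 m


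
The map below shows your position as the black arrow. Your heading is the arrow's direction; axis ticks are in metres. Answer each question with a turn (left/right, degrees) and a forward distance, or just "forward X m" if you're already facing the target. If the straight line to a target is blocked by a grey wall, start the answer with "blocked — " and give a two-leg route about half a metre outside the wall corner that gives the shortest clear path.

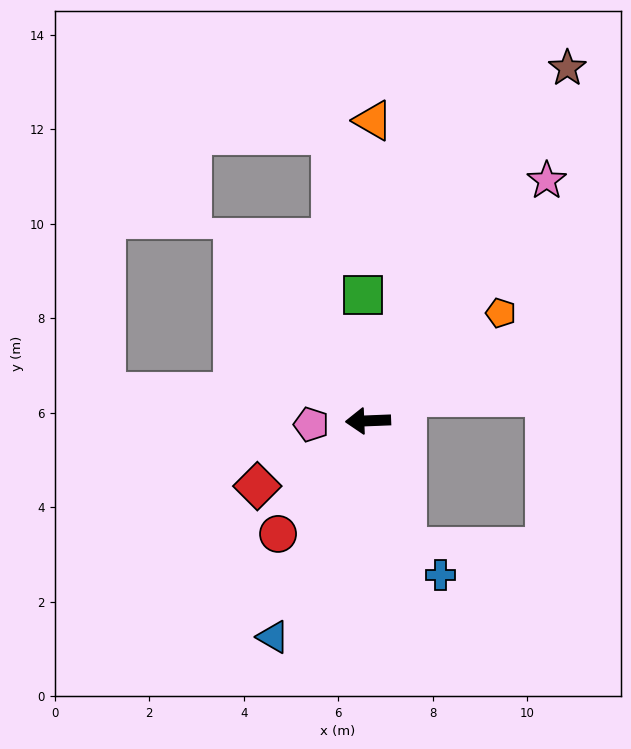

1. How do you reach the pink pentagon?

forward 1.2 m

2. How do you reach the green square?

turn right 90°, forward 2.7 m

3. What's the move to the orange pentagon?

turn right 143°, forward 3.6 m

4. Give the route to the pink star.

turn right 129°, forward 6.3 m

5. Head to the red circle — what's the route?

turn left 49°, forward 3.1 m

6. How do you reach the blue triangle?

turn left 64°, forward 5.0 m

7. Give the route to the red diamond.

turn left 28°, forward 2.7 m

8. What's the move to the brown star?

turn right 122°, forward 8.6 m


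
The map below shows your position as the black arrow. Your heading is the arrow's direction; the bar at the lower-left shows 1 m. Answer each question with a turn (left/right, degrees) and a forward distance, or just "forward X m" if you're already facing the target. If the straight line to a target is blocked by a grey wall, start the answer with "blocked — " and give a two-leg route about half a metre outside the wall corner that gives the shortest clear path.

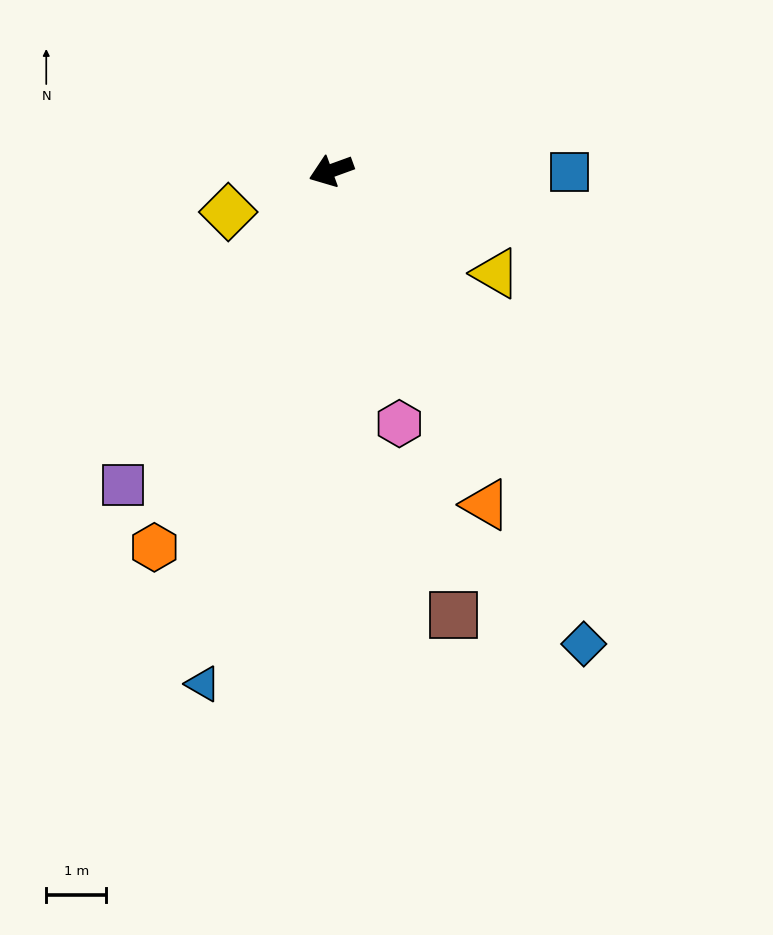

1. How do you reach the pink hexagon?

turn left 85°, forward 4.4 m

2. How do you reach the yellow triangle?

turn left 128°, forward 3.2 m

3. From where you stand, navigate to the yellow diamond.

forward 1.9 m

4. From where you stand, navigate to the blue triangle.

turn left 56°, forward 8.8 m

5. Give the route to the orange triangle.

turn left 95°, forward 6.2 m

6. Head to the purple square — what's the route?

turn left 36°, forward 6.3 m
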